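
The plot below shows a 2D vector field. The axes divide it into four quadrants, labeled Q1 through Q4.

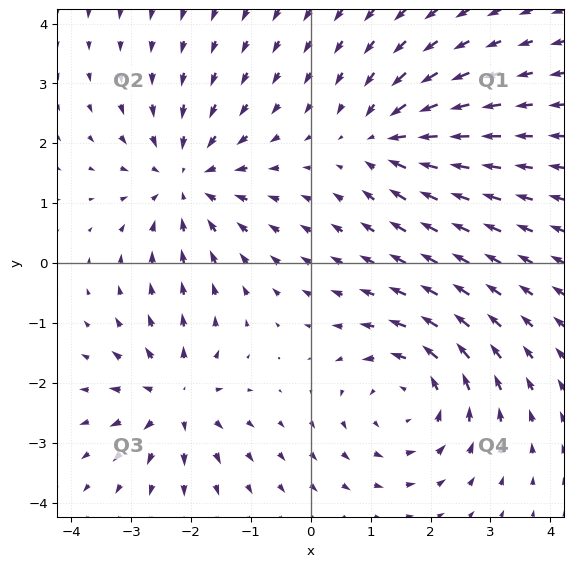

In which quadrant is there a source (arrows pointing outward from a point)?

The source sits at approximately (-2.3, -2.3), which lies in quadrant Q3. The divergence there is about +5, positive as expected for a source.

Q3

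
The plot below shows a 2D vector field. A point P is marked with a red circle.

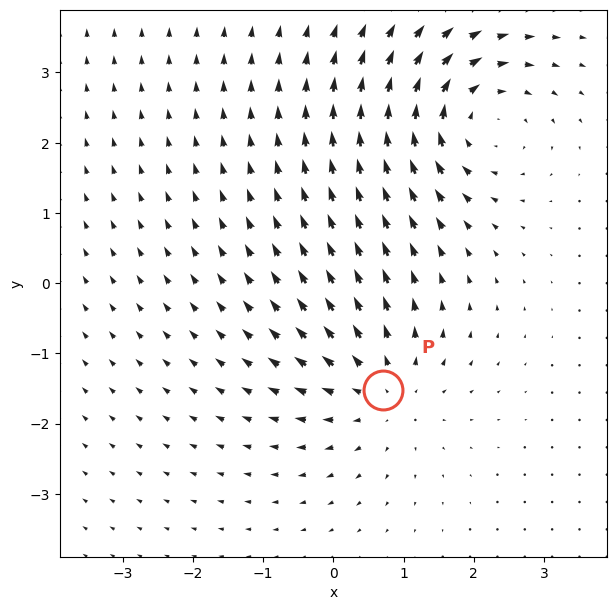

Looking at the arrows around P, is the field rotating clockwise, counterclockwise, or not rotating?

Near P at (0.7, -1.5) the arrows show no circulation. The curl there is ≈0.

not rotating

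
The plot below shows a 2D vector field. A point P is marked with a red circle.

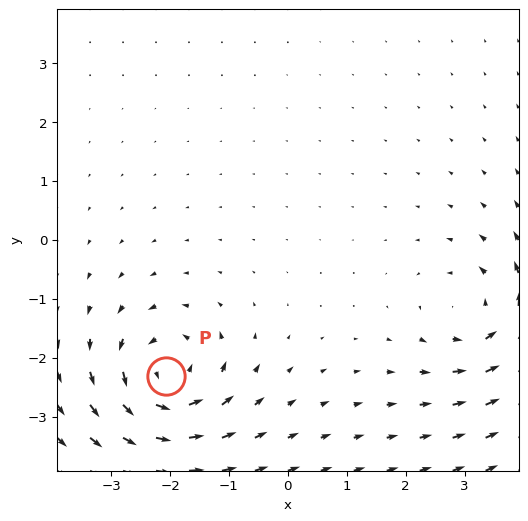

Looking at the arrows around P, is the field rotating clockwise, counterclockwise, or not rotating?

counterclockwise

Near P at (-2.1, -2.3) the arrows circulate counterclockwise. The curl (z-component) there is about +6; positive curl means counterclockwise rotation.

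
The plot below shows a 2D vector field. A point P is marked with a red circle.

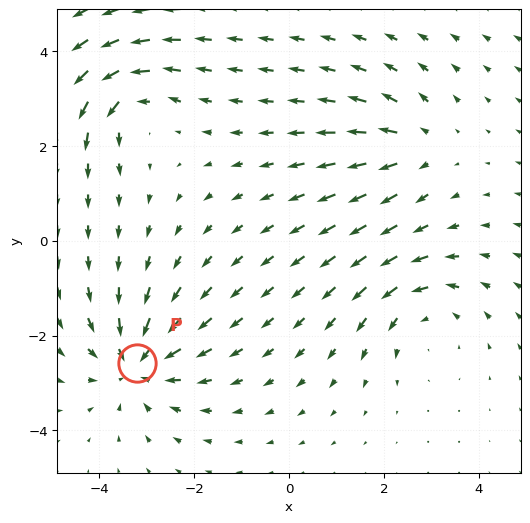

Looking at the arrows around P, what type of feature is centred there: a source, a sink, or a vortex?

sink

At P (-3.2, -2.6) the arrows converge inward. Divergence about -5, curl ≈0 — negative divergence with near-zero curl is a sink.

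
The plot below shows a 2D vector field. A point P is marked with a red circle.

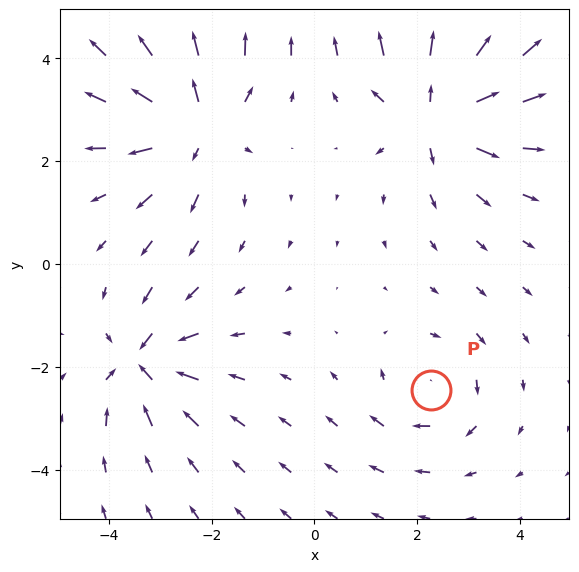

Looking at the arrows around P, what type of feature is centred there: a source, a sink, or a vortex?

vortex

At P (2.3, -2.4) the arrows circulate clockwise. Divergence ≈0, curl about -3 — near-zero divergence with nonzero curl is a vortex.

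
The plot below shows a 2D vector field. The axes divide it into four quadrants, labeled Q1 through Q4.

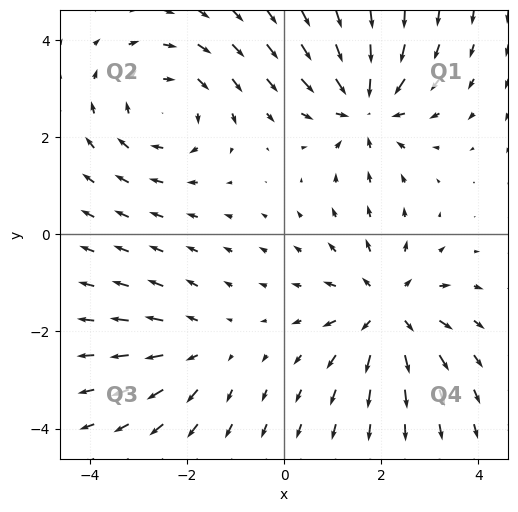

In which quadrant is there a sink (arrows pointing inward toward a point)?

The sink sits at approximately (1.7, 2.6), which lies in quadrant Q1. The divergence there is about -6, negative as expected for a sink.

Q1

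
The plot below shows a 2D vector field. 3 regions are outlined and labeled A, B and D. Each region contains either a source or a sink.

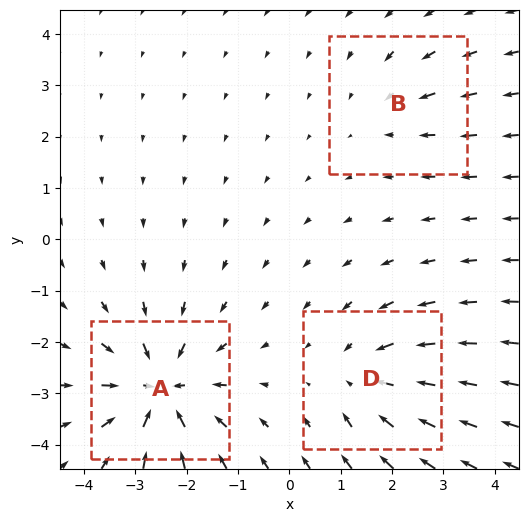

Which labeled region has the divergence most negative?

A

Divergence at each region's feature centre — A: about -6, B: about -2, D: about -4. Region A is most negative.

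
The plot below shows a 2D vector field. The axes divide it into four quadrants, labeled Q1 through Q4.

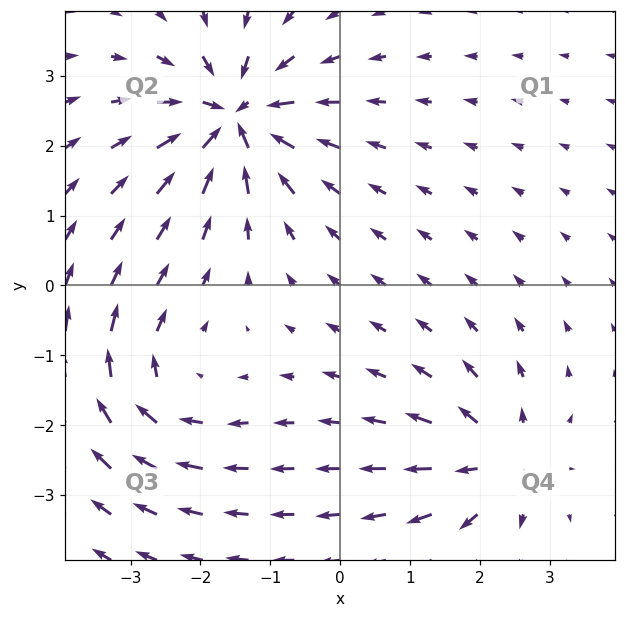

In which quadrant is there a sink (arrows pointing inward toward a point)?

The sink sits at approximately (-1.5, 2.4), which lies in quadrant Q2. The divergence there is about -6, negative as expected for a sink.

Q2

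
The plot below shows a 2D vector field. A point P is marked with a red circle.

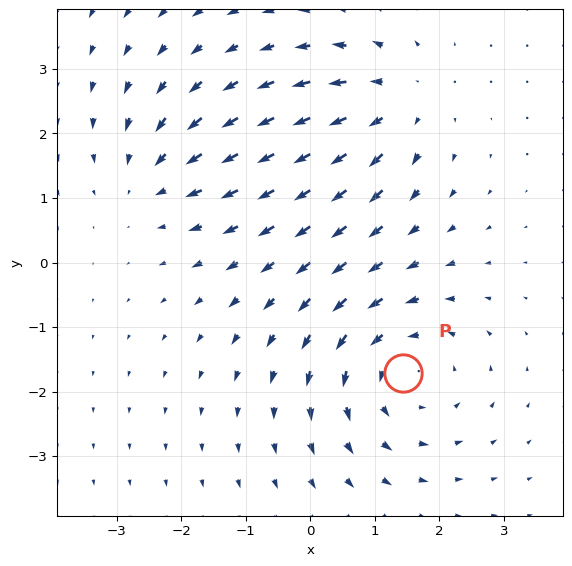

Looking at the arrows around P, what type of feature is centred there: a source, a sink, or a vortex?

vortex

At P (1.4, -1.7) the arrows circulate counterclockwise. Divergence ≈0, curl about +4 — near-zero divergence with nonzero curl is a vortex.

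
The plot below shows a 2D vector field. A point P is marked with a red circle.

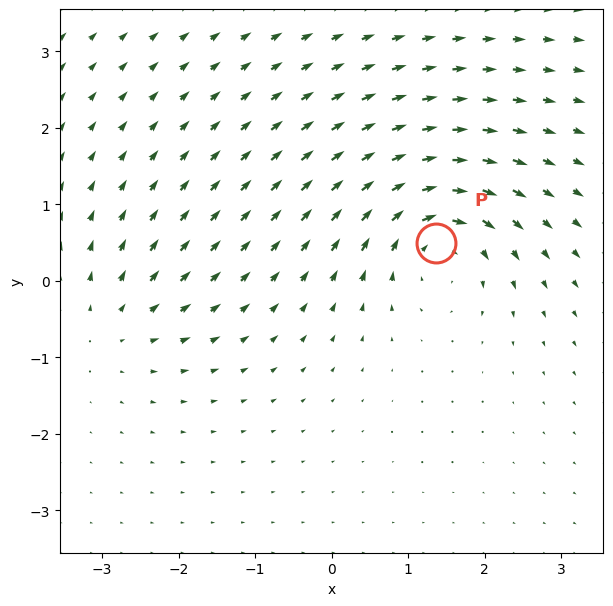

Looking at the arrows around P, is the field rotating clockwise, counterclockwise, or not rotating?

clockwise

Near P at (1.4, 0.5) the arrows circulate clockwise. The curl (z-component) there is about -6; negative curl means clockwise rotation.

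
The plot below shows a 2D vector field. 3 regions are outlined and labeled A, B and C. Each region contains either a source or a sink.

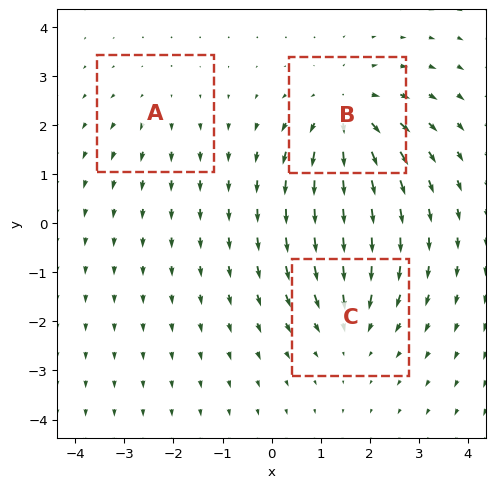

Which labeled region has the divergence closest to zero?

Divergence at each region's feature centre — A: about +2, B: about +4, C: about -3. Region A is closest to zero.

A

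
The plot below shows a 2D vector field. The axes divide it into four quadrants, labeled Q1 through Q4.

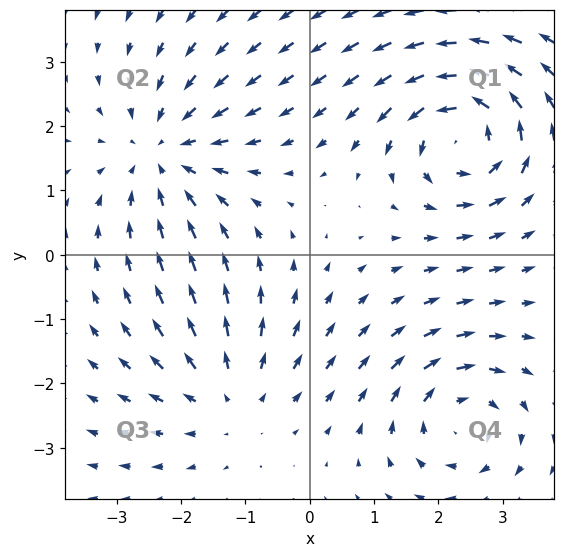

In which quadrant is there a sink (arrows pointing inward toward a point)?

The sink sits at approximately (-2.3, 1.6), which lies in quadrant Q2. The divergence there is about -3, negative as expected for a sink.

Q2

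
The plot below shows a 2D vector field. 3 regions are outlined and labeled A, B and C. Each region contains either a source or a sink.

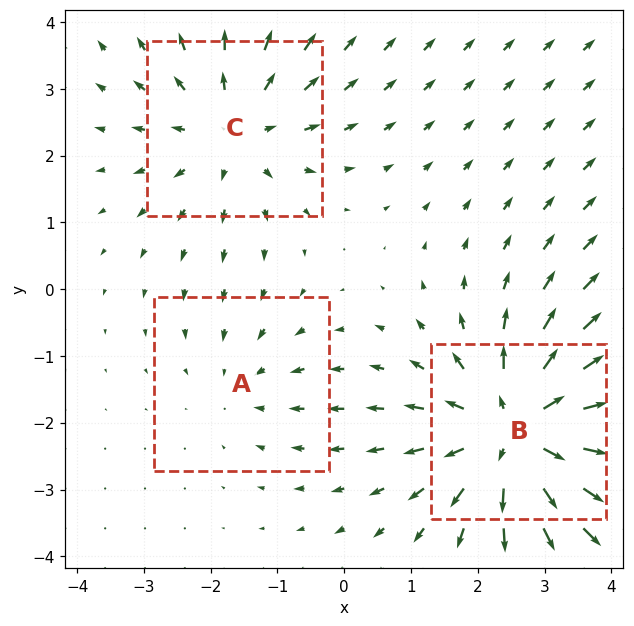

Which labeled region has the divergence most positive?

Divergence at each region's feature centre — A: about -2, B: about +5, C: about +3. Region B is most positive.

B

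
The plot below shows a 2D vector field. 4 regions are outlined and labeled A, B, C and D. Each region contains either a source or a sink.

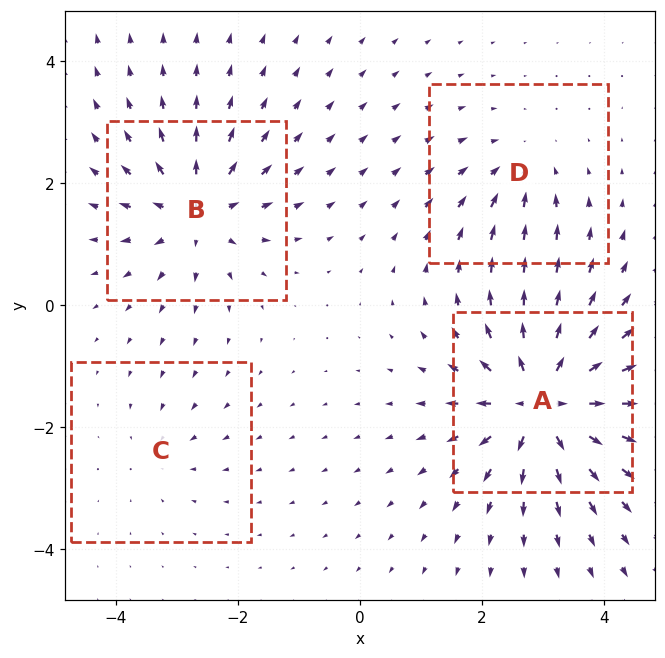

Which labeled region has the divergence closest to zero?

C

Divergence at each region's feature centre — A: about +9, B: about +6, C: about -2, D: about -4. Region C is closest to zero.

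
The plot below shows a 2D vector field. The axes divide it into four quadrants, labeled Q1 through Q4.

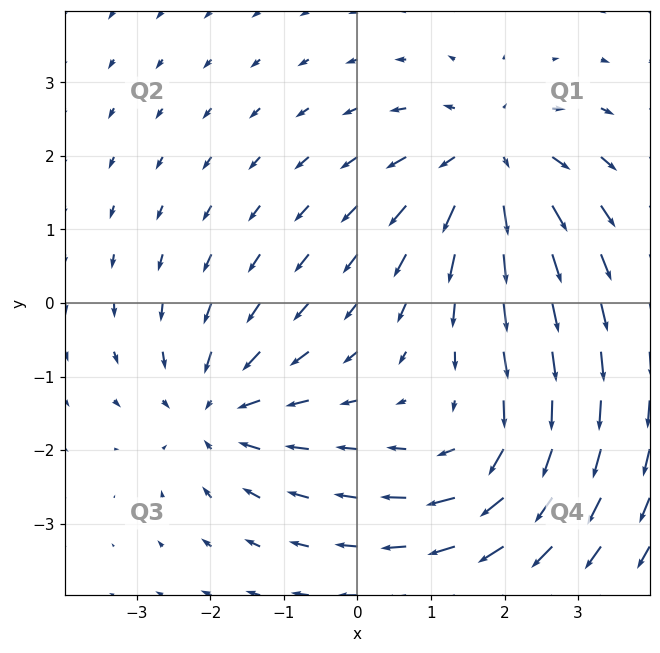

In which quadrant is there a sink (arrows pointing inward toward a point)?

Q3

The sink sits at approximately (-1.9, -1.5), which lies in quadrant Q3. The divergence there is about -4, negative as expected for a sink.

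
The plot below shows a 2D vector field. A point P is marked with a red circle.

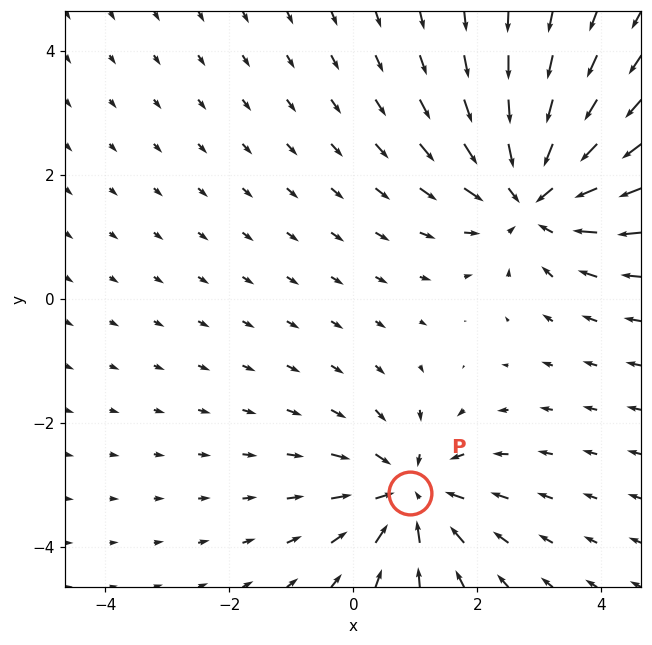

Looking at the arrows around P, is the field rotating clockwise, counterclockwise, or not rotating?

not rotating

Near P at (0.9, -3.1) the arrows show no circulation. The curl there is ≈0.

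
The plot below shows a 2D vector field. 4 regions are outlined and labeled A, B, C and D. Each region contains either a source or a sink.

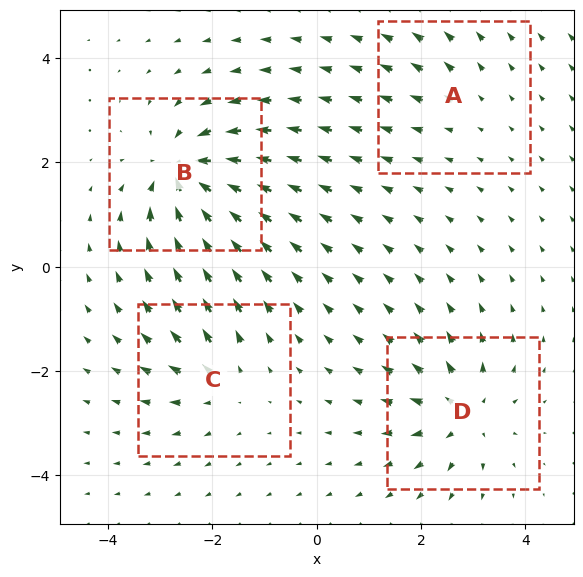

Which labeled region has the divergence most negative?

B

Divergence at each region's feature centre — A: about +2, B: about -8, C: about +4, D: about +6. Region B is most negative.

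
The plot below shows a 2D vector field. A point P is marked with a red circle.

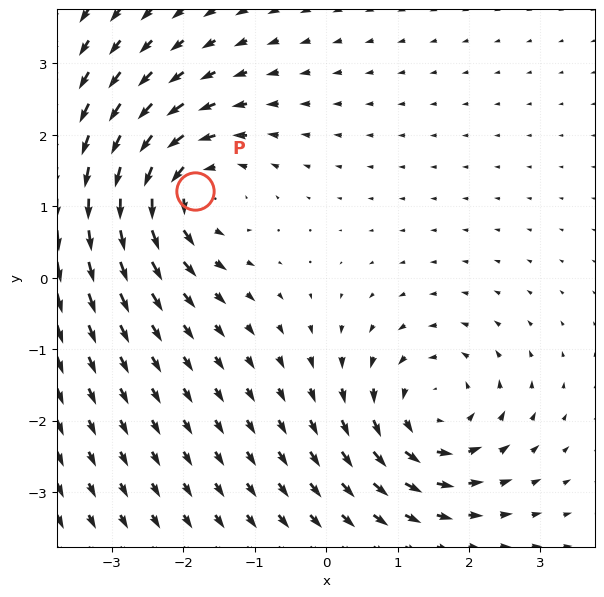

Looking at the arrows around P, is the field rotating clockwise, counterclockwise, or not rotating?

counterclockwise

Near P at (-1.8, 1.2) the arrows circulate counterclockwise. The curl (z-component) there is about +4; positive curl means counterclockwise rotation.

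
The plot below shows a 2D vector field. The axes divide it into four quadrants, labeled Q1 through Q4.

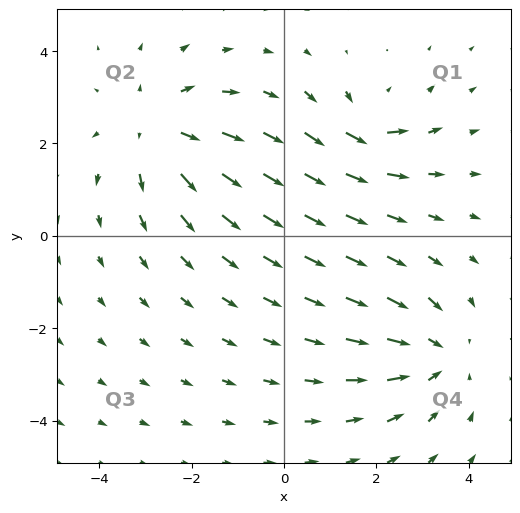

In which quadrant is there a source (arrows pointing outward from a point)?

The source sits at approximately (-2.7, 2.3), which lies in quadrant Q2. The divergence there is about +3, positive as expected for a source.

Q2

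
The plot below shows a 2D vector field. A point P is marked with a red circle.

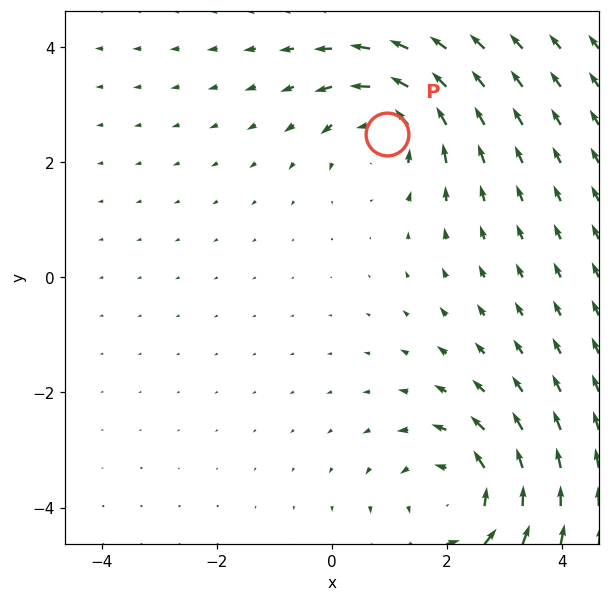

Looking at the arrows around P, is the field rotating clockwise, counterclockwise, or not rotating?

Near P at (1.0, 2.5) the arrows circulate counterclockwise. The curl (z-component) there is about +5; positive curl means counterclockwise rotation.

counterclockwise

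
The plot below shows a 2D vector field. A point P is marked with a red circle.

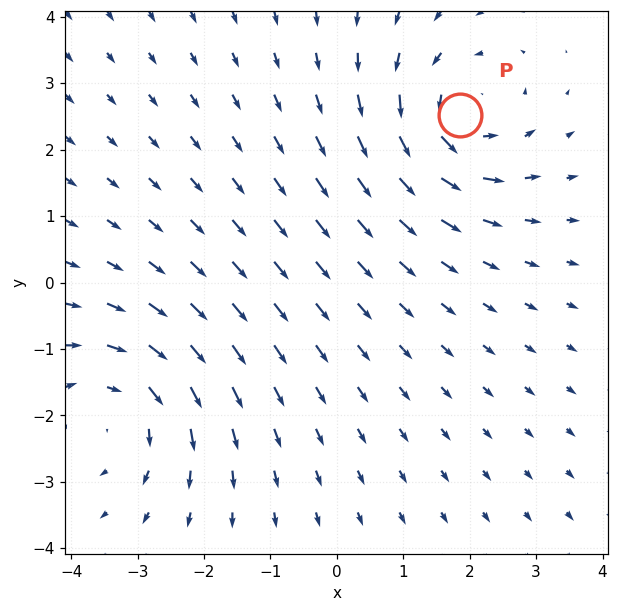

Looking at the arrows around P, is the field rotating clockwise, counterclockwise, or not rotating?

counterclockwise

Near P at (1.9, 2.5) the arrows circulate counterclockwise. The curl (z-component) there is about +4; positive curl means counterclockwise rotation.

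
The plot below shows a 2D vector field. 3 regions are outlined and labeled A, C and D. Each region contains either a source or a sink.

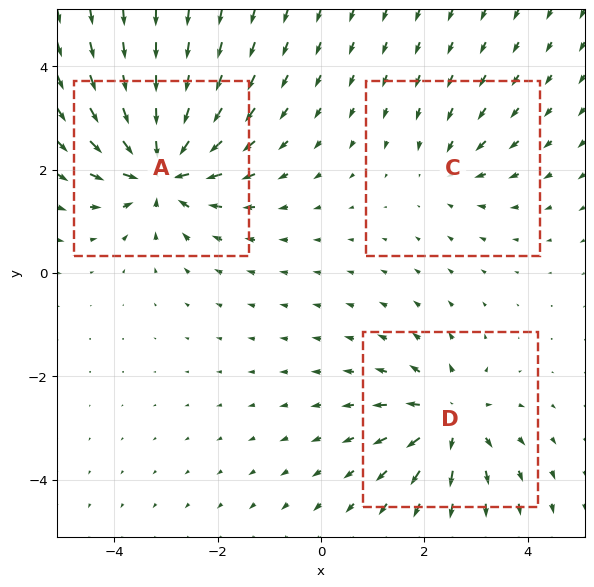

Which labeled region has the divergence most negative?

A

Divergence at each region's feature centre — A: about -5, C: about -2, D: about +4. Region A is most negative.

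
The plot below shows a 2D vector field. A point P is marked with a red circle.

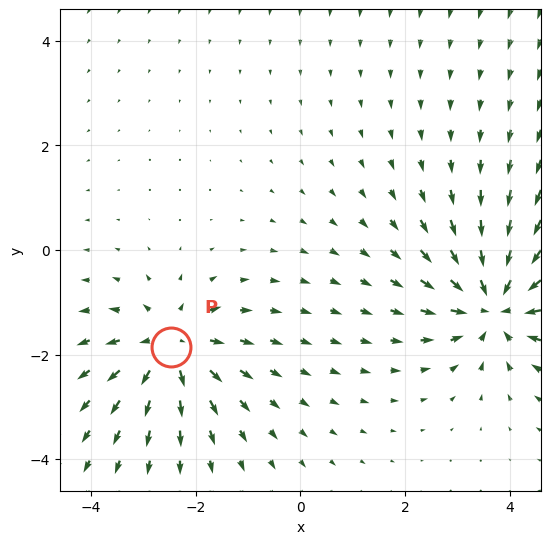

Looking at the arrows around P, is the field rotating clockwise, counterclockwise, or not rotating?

Near P at (-2.5, -1.8) the arrows show no circulation. The curl there is ≈0.

not rotating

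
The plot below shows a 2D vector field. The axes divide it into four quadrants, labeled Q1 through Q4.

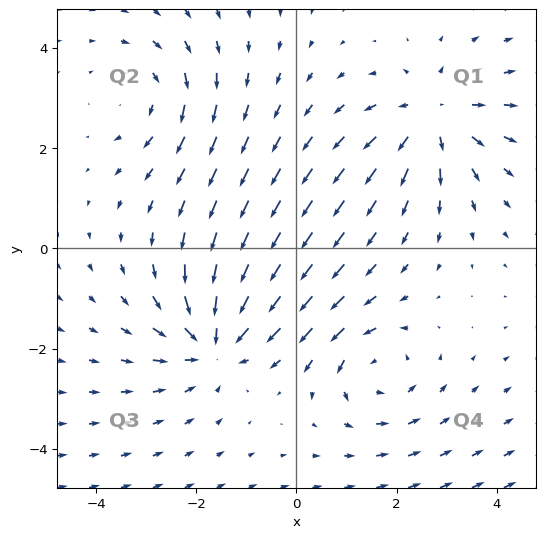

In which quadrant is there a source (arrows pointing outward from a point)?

Q1

The source sits at approximately (2.7, 2.6), which lies in quadrant Q1. The divergence there is about +4, positive as expected for a source.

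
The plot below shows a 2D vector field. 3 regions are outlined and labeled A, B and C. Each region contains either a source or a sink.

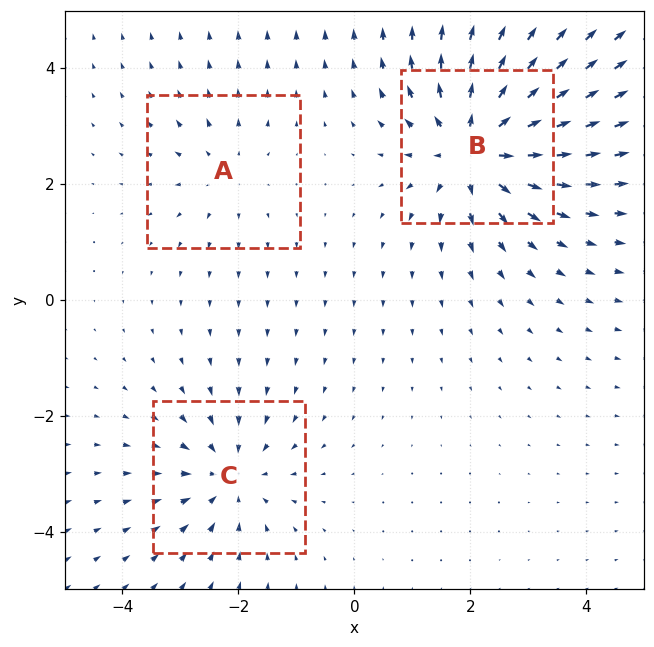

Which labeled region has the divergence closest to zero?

Divergence at each region's feature centre — A: about +2, B: about +5, C: about -3. Region A is closest to zero.

A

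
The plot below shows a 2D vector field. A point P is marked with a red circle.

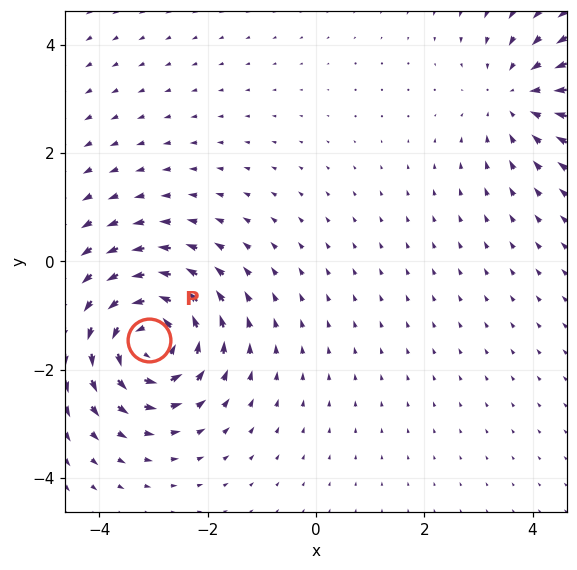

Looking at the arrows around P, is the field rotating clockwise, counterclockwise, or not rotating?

Near P at (-3.1, -1.5) the arrows circulate counterclockwise. The curl (z-component) there is about +6; positive curl means counterclockwise rotation.

counterclockwise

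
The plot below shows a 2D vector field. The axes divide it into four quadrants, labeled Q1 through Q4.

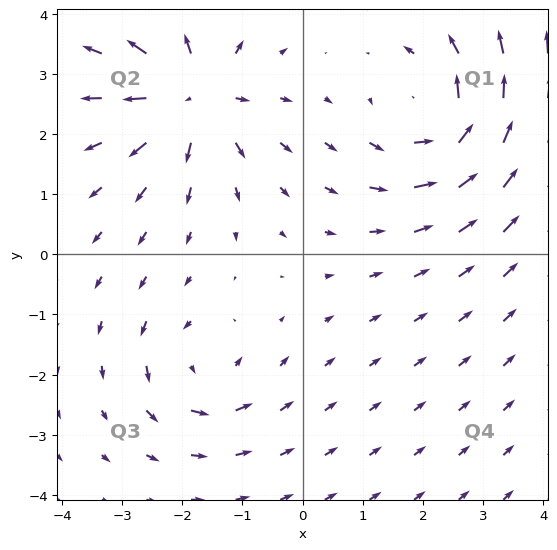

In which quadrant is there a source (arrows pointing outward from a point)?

Q2

The source sits at approximately (-1.8, 2.7), which lies in quadrant Q2. The divergence there is about +6, positive as expected for a source.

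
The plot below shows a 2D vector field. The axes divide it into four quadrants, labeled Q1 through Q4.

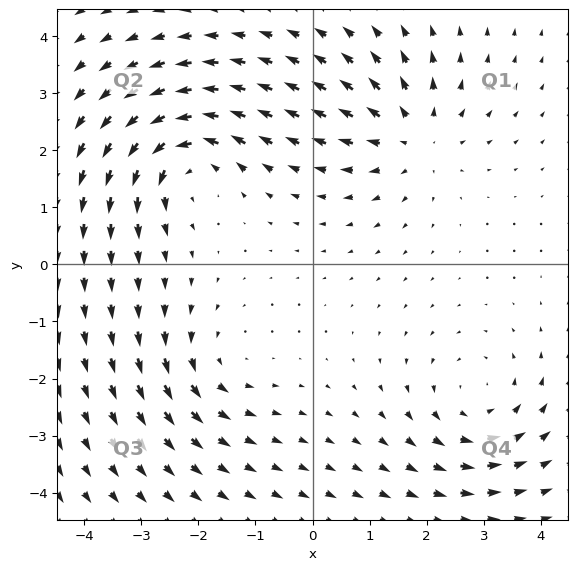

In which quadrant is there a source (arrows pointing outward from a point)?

The source sits at approximately (1.8, 2.2), which lies in quadrant Q1. The divergence there is about +4, positive as expected for a source.

Q1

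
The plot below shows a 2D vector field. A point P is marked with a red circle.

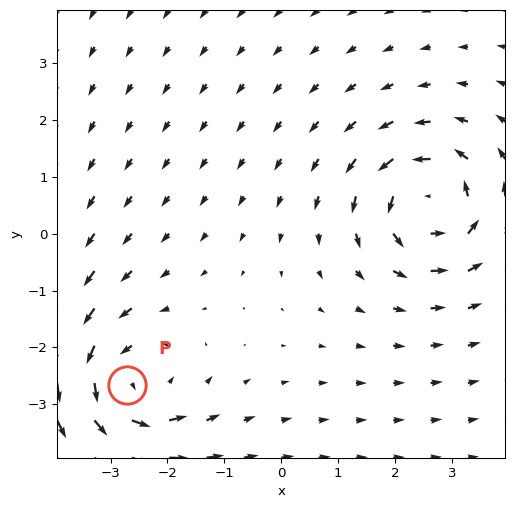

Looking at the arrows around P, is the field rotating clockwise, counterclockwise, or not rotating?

counterclockwise

Near P at (-2.7, -2.7) the arrows circulate counterclockwise. The curl (z-component) there is about +4; positive curl means counterclockwise rotation.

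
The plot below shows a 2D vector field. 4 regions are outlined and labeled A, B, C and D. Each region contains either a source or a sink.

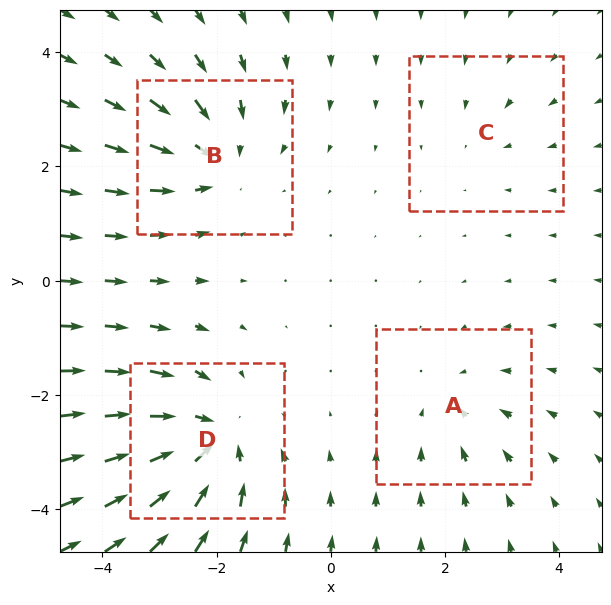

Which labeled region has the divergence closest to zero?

C

Divergence at each region's feature centre — A: about -3, B: about -5, C: about -2, D: about -6. Region C is closest to zero.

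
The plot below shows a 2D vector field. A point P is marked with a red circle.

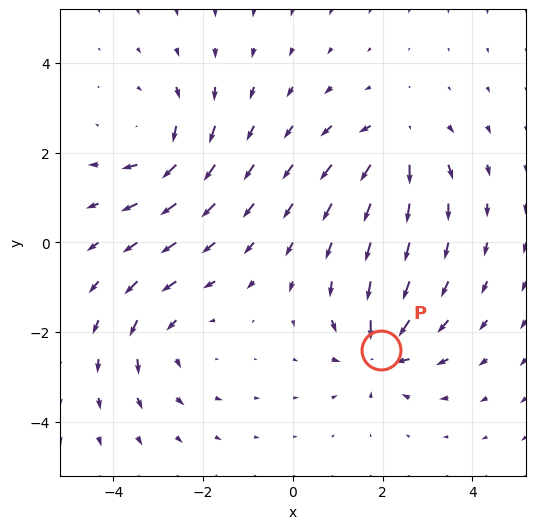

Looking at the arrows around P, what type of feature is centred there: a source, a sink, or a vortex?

At P (2.0, -2.4) the arrows converge inward. Divergence about -5, curl ≈0 — negative divergence with near-zero curl is a sink.

sink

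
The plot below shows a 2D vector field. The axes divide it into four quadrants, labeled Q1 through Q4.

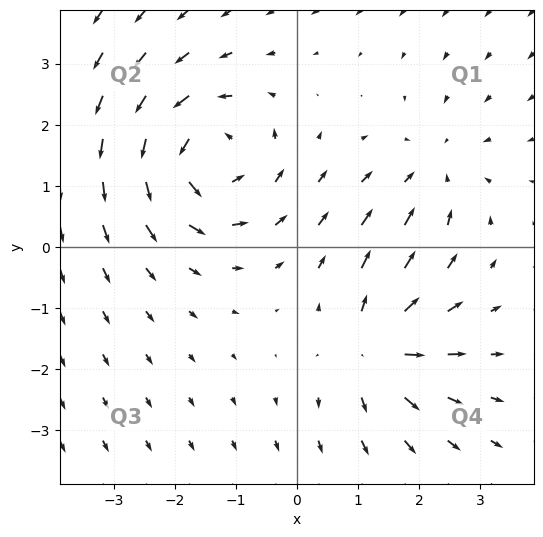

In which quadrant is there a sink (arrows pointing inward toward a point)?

The sink sits at approximately (2.2, 1.3), which lies in quadrant Q1. The divergence there is about -3, negative as expected for a sink.

Q1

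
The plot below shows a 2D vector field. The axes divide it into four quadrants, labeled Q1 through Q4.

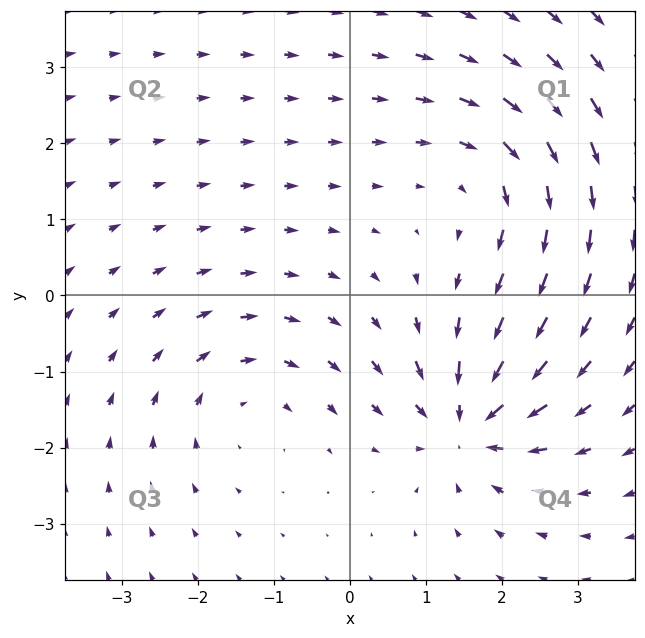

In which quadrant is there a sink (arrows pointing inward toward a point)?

Q4

The sink sits at approximately (1.6, -1.7), which lies in quadrant Q4. The divergence there is about -6, negative as expected for a sink.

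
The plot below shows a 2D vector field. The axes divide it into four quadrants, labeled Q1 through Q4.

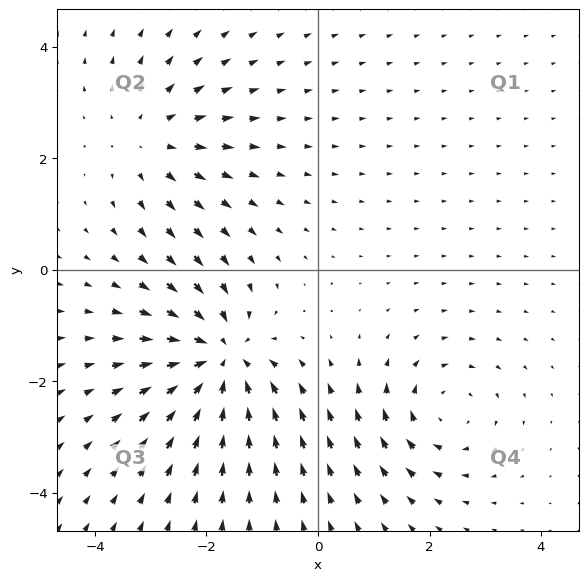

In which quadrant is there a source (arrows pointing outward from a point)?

The source sits at approximately (-3.0, 2.3), which lies in quadrant Q2. The divergence there is about +3, positive as expected for a source.

Q2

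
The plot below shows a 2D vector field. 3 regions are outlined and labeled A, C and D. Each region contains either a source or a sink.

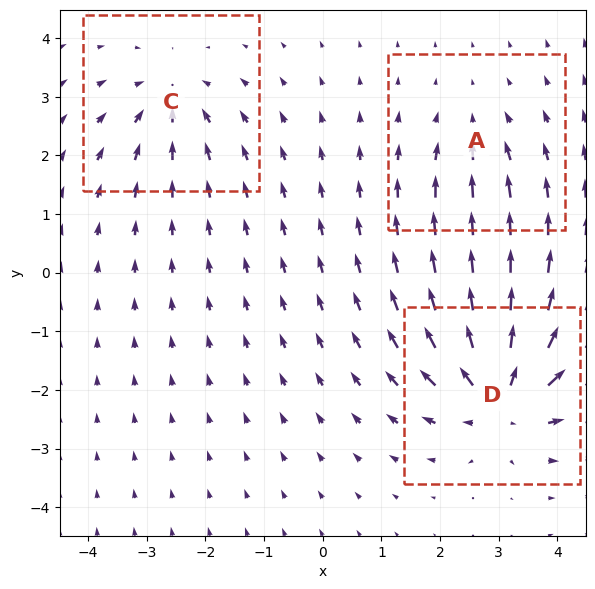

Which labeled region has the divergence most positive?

Divergence at each region's feature centre — A: about -2, C: about -4, D: about +6. Region D is most positive.

D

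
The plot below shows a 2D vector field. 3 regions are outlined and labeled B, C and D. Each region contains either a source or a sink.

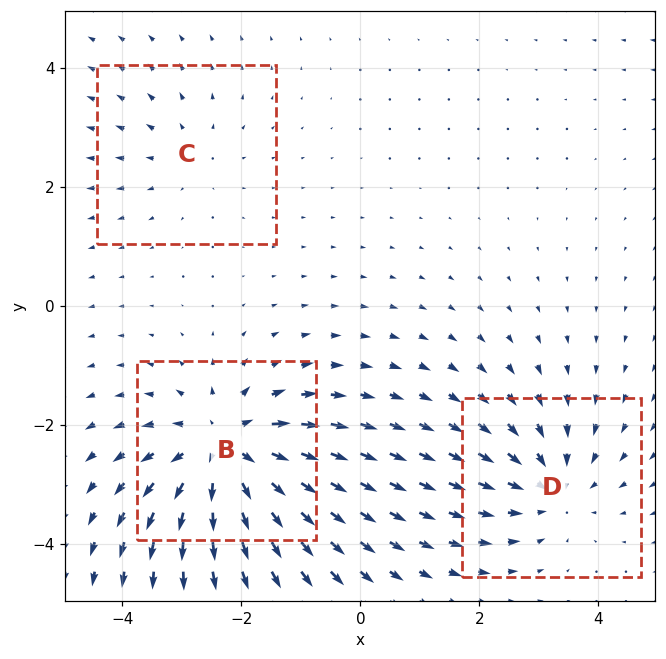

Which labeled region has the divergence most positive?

B

Divergence at each region's feature centre — B: about +5, C: about +2, D: about -3. Region B is most positive.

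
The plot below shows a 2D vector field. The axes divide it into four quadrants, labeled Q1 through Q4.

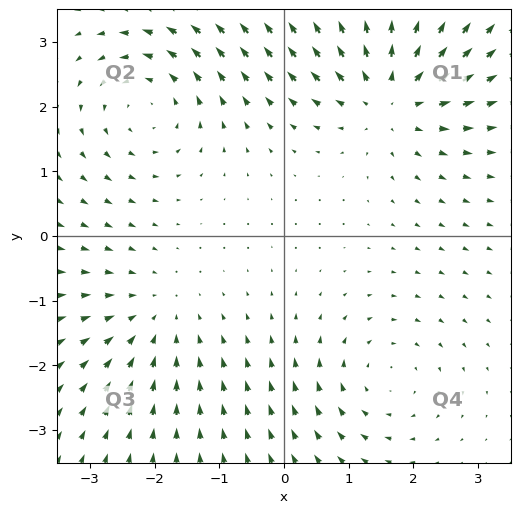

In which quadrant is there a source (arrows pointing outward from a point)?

The source sits at approximately (1.6, 2.2), which lies in quadrant Q1. The divergence there is about +4, positive as expected for a source.

Q1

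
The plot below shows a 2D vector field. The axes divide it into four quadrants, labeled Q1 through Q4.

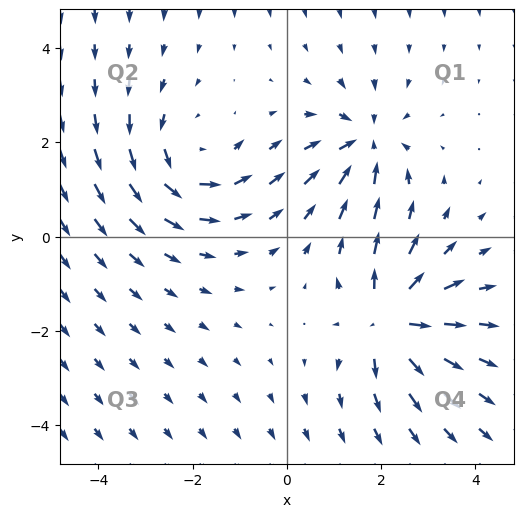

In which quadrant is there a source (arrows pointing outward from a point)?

The source sits at approximately (2.2, -1.8), which lies in quadrant Q4. The divergence there is about +5, positive as expected for a source.

Q4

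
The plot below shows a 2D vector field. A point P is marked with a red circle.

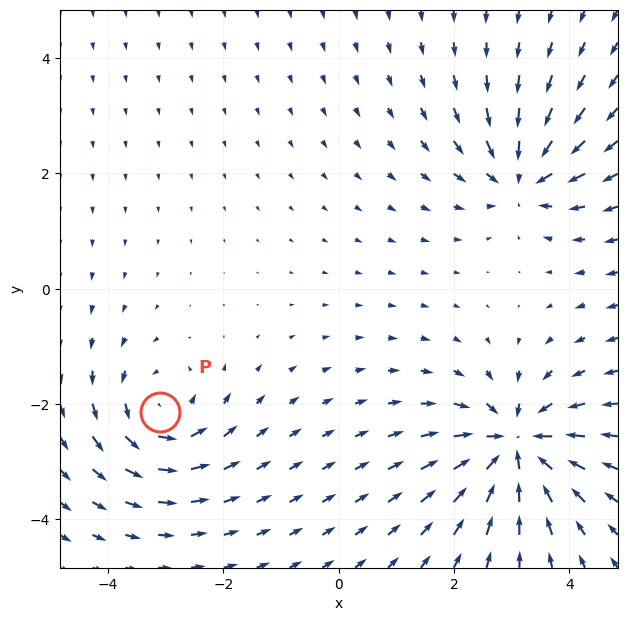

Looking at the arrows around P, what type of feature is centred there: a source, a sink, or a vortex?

At P (-3.1, -2.1) the arrows circulate counterclockwise. Divergence ≈0, curl about +4 — near-zero divergence with nonzero curl is a vortex.

vortex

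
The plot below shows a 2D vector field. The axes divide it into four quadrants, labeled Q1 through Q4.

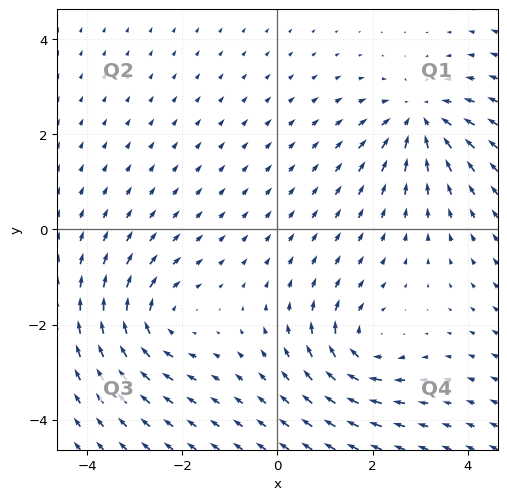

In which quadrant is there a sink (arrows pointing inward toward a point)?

The sink sits at approximately (3.0, 2.3), which lies in quadrant Q1. The divergence there is about -3, negative as expected for a sink.

Q1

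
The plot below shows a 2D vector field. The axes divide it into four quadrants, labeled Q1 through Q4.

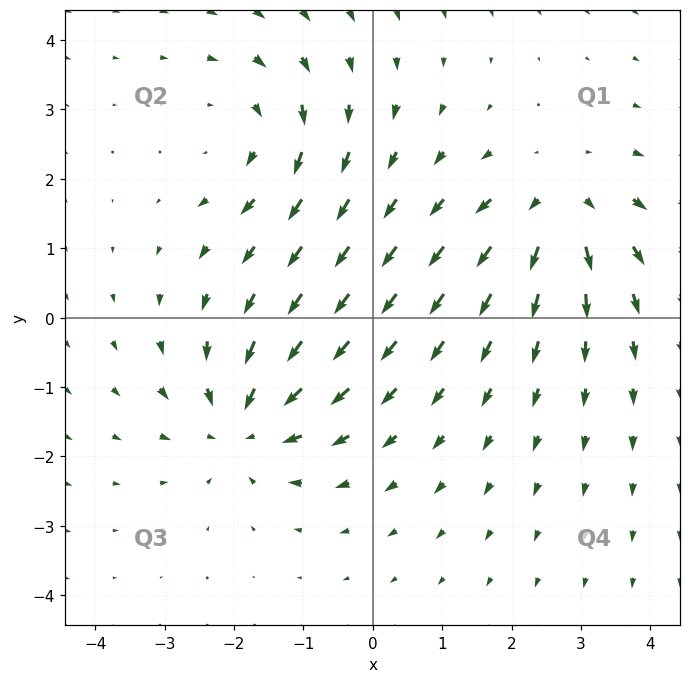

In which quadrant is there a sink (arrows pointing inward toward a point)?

Q3

The sink sits at approximately (-1.9, -1.5), which lies in quadrant Q3. The divergence there is about -5, negative as expected for a sink.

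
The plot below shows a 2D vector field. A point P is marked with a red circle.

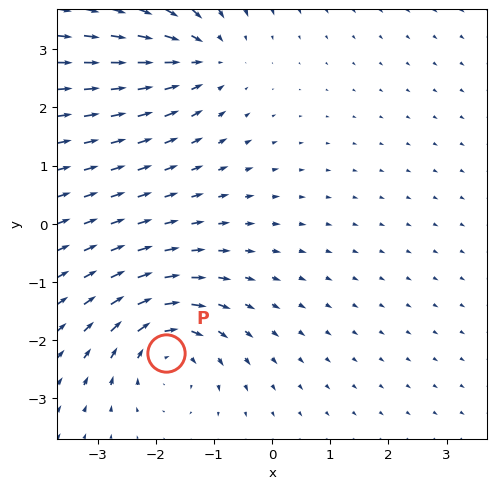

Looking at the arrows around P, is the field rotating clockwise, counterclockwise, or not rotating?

Near P at (-1.8, -2.2) the arrows circulate clockwise. The curl (z-component) there is about -3; negative curl means clockwise rotation.

clockwise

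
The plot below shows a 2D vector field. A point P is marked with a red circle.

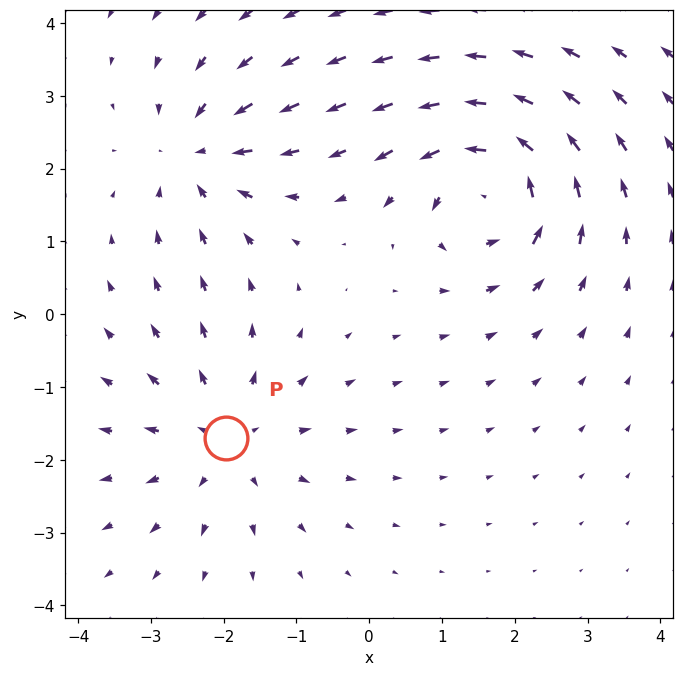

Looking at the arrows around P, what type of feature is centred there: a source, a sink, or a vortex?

At P (-2.0, -1.7) the arrows spread outward. Divergence about +4, curl ≈0 — positive divergence with near-zero curl is a source.

source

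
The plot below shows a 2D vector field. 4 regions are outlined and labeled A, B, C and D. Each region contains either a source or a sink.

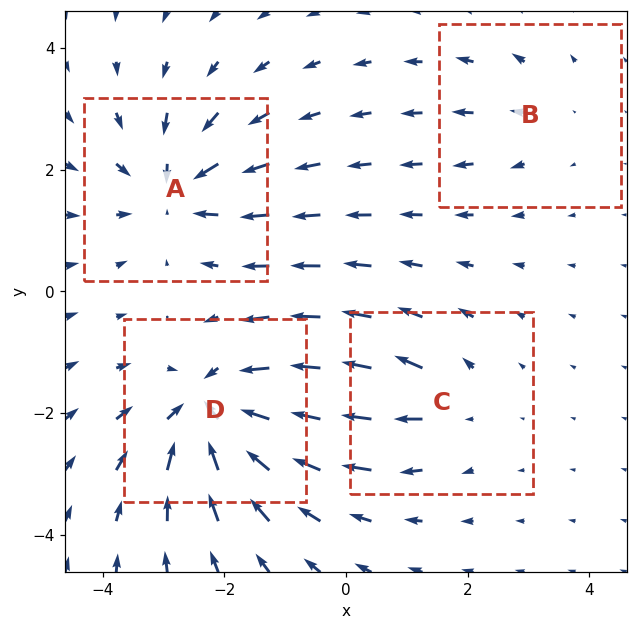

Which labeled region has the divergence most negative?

Divergence at each region's feature centre — A: about -5, B: about +2, C: about +3, D: about -7. Region D is most negative.

D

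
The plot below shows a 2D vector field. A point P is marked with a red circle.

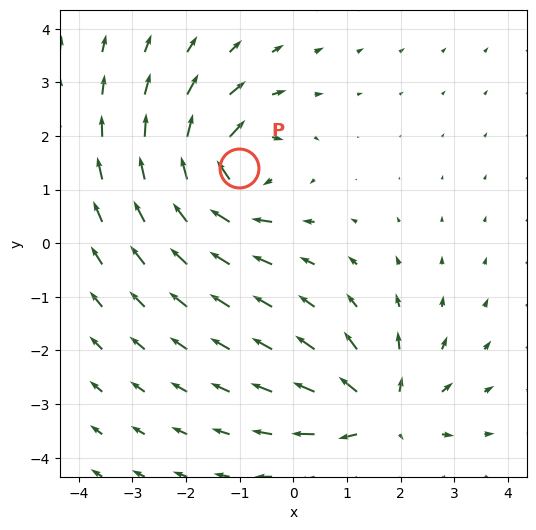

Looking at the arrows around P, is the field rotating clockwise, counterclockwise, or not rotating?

Near P at (-1.0, 1.4) the arrows circulate clockwise. The curl (z-component) there is about -5; negative curl means clockwise rotation.

clockwise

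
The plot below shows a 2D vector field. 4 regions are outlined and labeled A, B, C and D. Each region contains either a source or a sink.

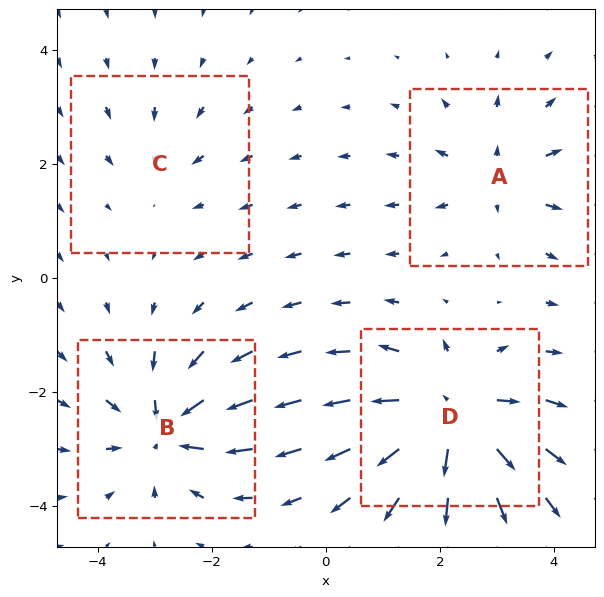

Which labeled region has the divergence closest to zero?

C

Divergence at each region's feature centre — A: about +4, B: about -6, C: about -2, D: about +8. Region C is closest to zero.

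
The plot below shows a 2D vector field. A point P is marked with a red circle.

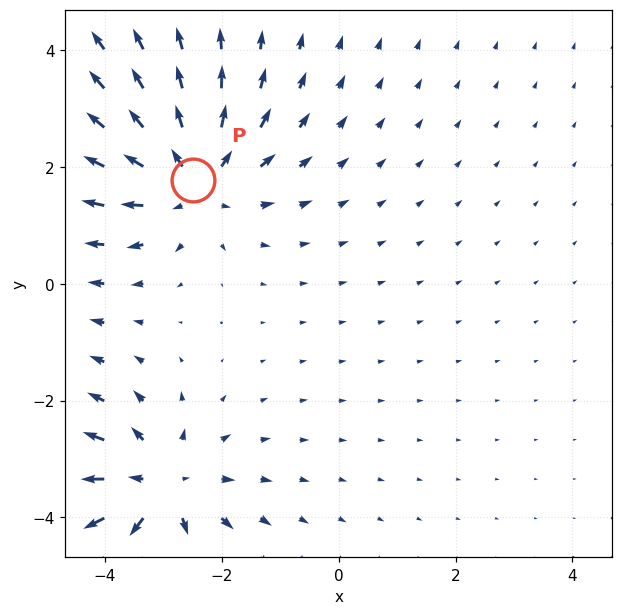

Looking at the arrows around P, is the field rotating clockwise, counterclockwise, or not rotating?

Near P at (-2.5, 1.8) the arrows show no circulation. The curl there is ≈0.

not rotating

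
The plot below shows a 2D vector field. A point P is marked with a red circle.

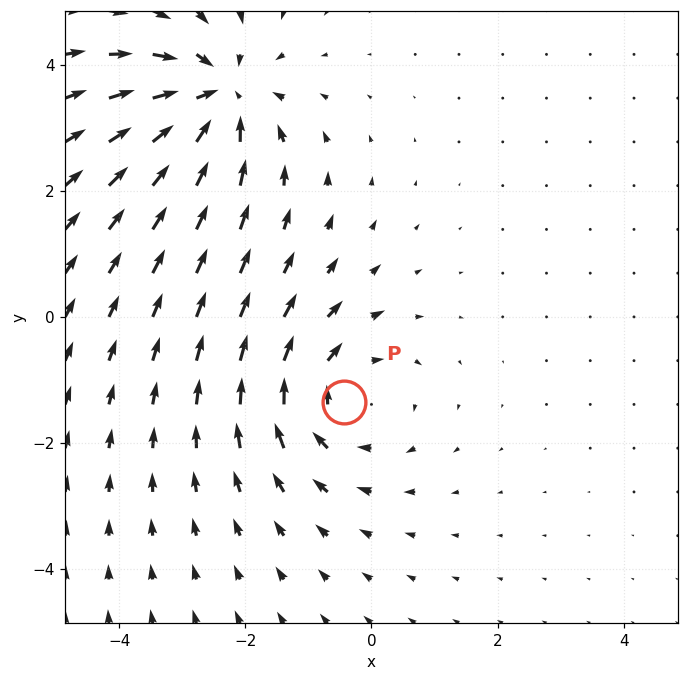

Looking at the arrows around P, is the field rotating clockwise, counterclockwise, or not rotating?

Near P at (-0.4, -1.4) the arrows circulate clockwise. The curl (z-component) there is about -3; negative curl means clockwise rotation.

clockwise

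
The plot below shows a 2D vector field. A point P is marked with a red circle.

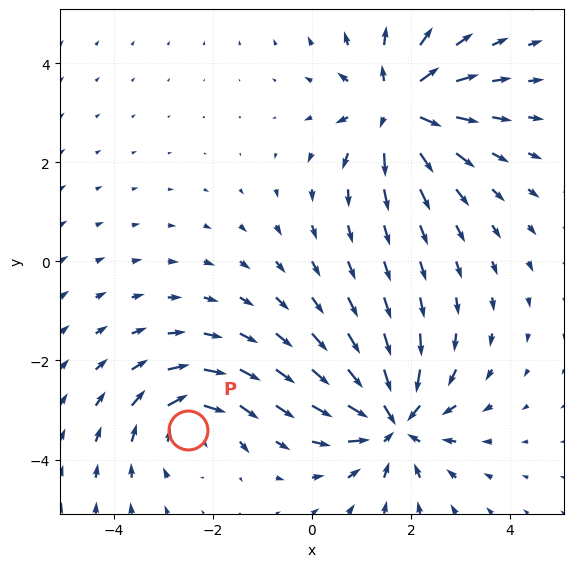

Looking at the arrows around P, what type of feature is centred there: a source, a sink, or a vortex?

At P (-2.5, -3.4) the arrows circulate clockwise. Divergence ≈0, curl about -4 — near-zero divergence with nonzero curl is a vortex.

vortex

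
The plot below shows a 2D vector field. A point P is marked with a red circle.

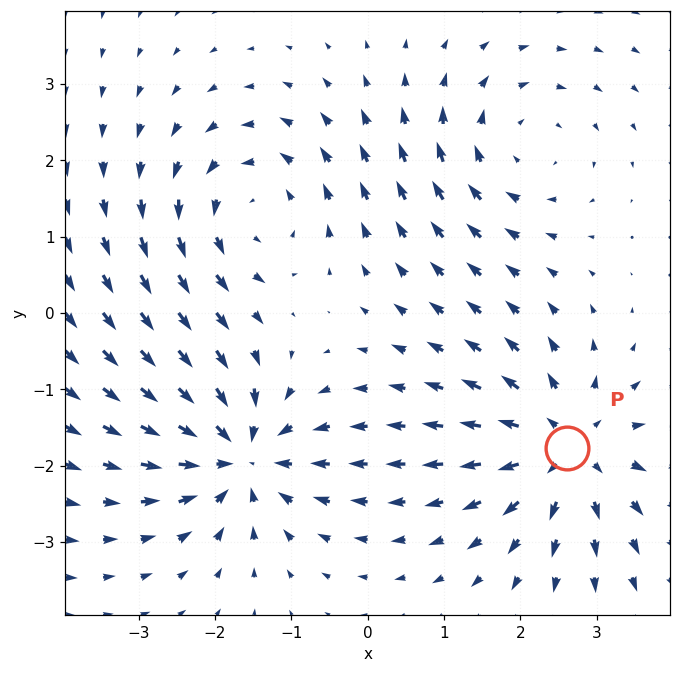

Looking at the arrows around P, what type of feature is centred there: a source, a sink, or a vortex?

source

At P (2.6, -1.8) the arrows spread outward. Divergence about +5, curl ≈0 — positive divergence with near-zero curl is a source.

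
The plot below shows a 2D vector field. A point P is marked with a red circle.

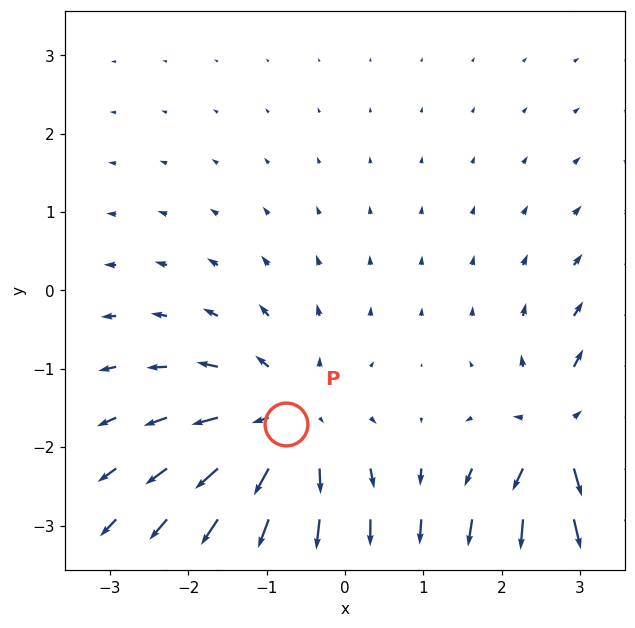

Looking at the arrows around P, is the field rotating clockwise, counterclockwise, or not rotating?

Near P at (-0.8, -1.7) the arrows show no circulation. The curl there is ≈0.

not rotating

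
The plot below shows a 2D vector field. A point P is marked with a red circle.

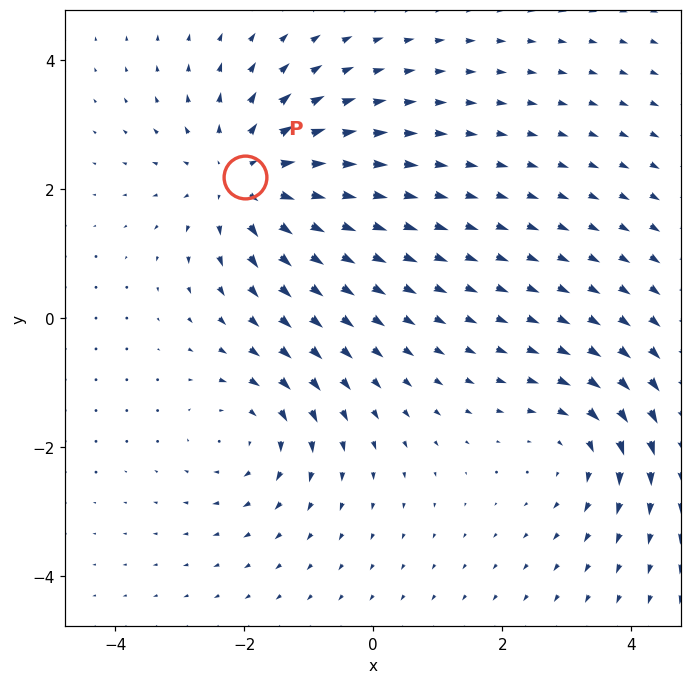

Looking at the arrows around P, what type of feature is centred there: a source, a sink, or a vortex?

At P (-2.0, 2.2) the arrows spread outward. Divergence about +4, curl ≈0 — positive divergence with near-zero curl is a source.

source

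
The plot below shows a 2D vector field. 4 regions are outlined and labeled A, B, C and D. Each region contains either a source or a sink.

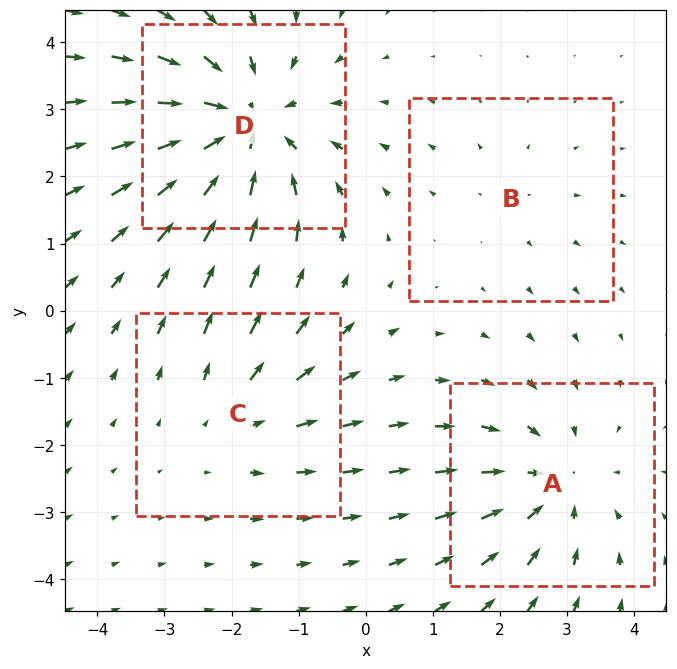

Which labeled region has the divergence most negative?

D

Divergence at each region's feature centre — A: about -4, B: about +2, C: about +3, D: about -6. Region D is most negative.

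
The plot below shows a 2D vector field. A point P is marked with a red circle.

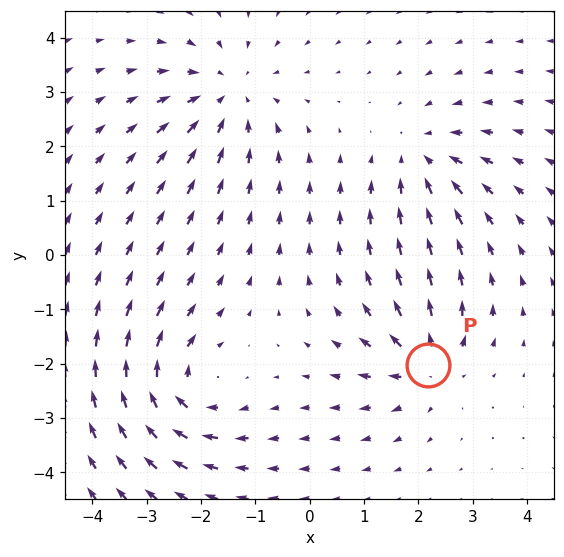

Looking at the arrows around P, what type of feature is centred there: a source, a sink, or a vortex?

source

At P (2.2, -2.0) the arrows spread outward. Divergence about +4, curl ≈0 — positive divergence with near-zero curl is a source.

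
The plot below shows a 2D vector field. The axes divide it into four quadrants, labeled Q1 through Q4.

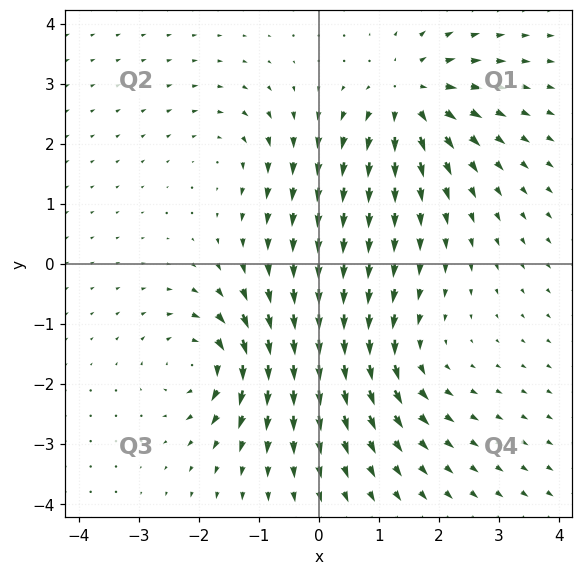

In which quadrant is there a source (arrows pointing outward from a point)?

Q1

The source sits at approximately (1.5, 2.8), which lies in quadrant Q1. The divergence there is about +6, positive as expected for a source.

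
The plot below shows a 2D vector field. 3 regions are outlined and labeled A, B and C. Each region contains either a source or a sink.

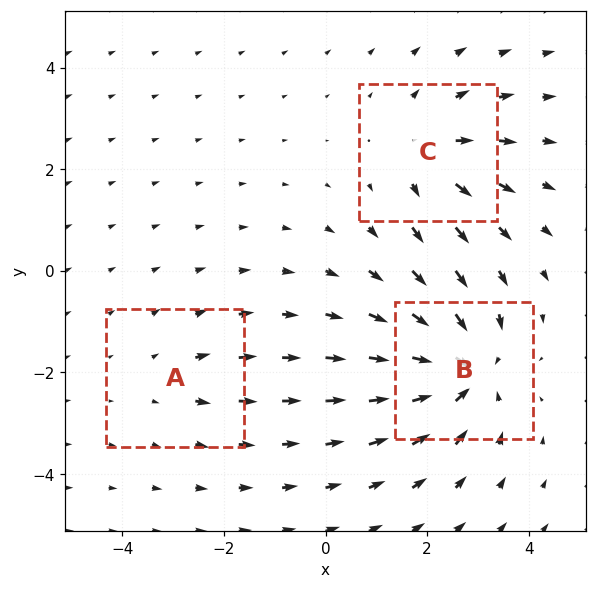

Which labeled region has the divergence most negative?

Divergence at each region's feature centre — A: about +2, B: about -5, C: about +3. Region B is most negative.

B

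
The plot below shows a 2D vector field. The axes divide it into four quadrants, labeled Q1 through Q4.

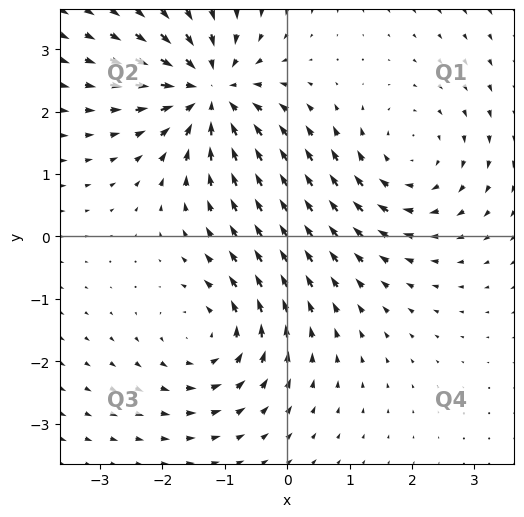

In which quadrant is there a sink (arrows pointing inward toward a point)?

Q2

The sink sits at approximately (-1.2, 2.3), which lies in quadrant Q2. The divergence there is about -6, negative as expected for a sink.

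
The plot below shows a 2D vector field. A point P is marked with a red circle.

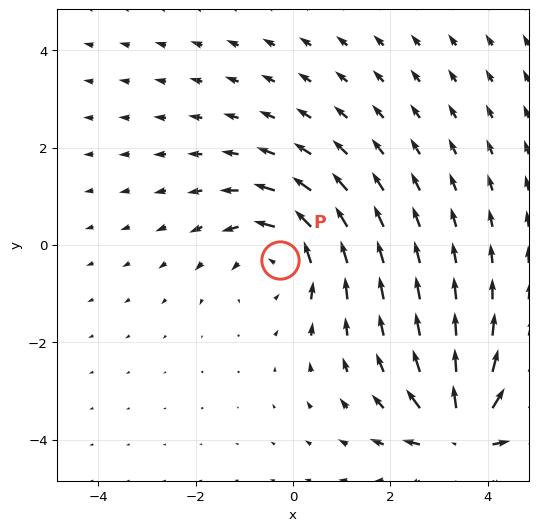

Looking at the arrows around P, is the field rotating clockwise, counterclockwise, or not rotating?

Near P at (-0.3, -0.3) the arrows circulate counterclockwise. The curl (z-component) there is about +4; positive curl means counterclockwise rotation.

counterclockwise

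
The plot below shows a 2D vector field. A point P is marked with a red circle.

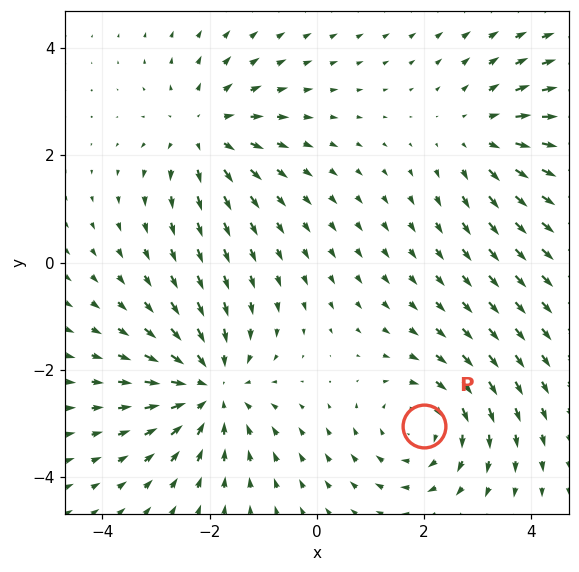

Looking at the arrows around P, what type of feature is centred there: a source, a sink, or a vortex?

vortex

At P (2.0, -3.0) the arrows circulate clockwise. Divergence ≈0, curl about -3 — near-zero divergence with nonzero curl is a vortex.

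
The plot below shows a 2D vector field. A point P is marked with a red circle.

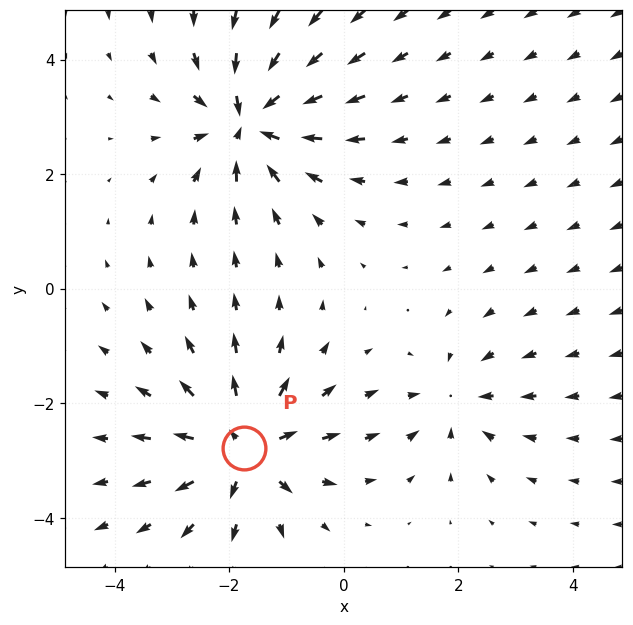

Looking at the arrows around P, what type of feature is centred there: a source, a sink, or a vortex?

source

At P (-1.7, -2.8) the arrows spread outward. Divergence about +6, curl ≈0 — positive divergence with near-zero curl is a source.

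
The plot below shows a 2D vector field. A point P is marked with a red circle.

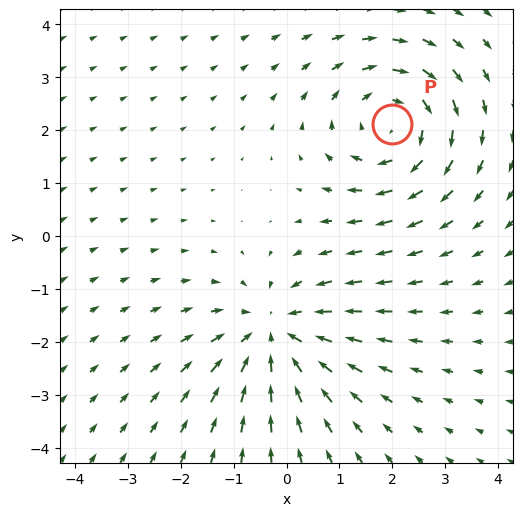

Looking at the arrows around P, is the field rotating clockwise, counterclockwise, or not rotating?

Near P at (2.0, 2.1) the arrows circulate clockwise. The curl (z-component) there is about -3; negative curl means clockwise rotation.

clockwise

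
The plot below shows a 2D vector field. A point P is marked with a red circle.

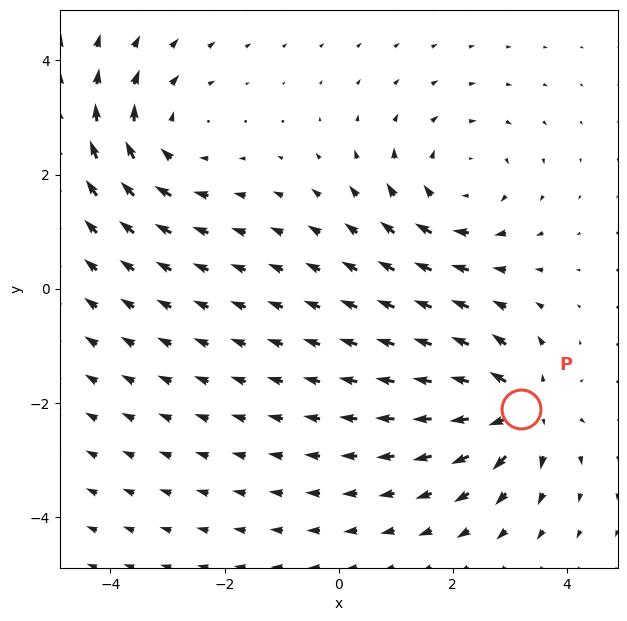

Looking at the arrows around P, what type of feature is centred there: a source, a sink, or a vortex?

At P (3.2, -2.1) the arrows spread outward. Divergence about +7, curl ≈0 — positive divergence with near-zero curl is a source.

source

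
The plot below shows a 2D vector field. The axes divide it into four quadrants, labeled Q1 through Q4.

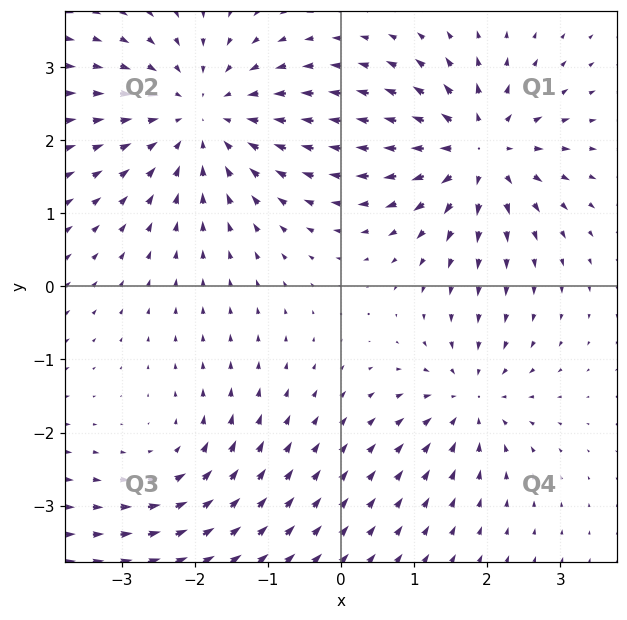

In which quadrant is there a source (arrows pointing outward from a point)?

The source sits at approximately (1.9, 1.9), which lies in quadrant Q1. The divergence there is about +6, positive as expected for a source.

Q1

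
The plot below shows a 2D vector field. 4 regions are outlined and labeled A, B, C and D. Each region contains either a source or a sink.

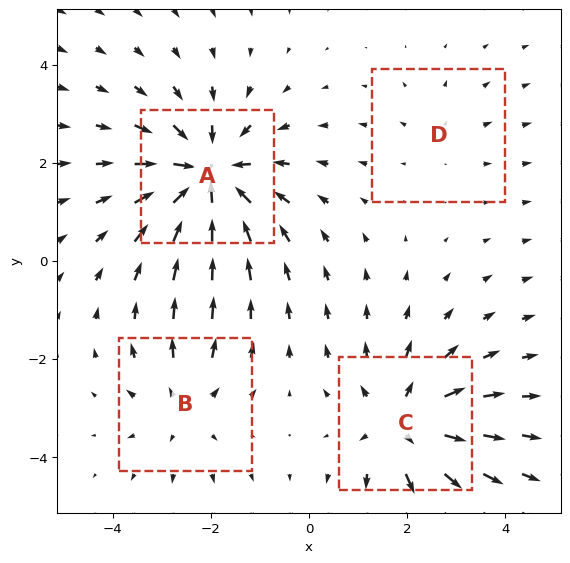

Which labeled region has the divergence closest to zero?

D

Divergence at each region's feature centre — A: about -6, B: about +3, C: about +5, D: about +2. Region D is closest to zero.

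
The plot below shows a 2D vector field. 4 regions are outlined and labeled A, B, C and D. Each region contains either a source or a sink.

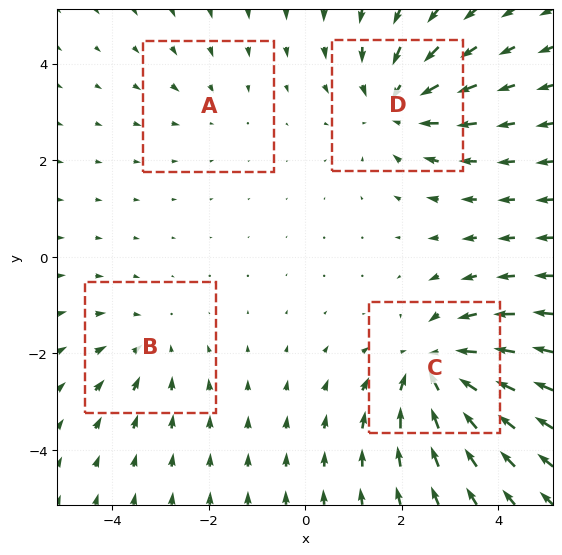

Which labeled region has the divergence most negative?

Divergence at each region's feature centre — A: about -2, B: about -3, C: about -6, D: about -5. Region C is most negative.

C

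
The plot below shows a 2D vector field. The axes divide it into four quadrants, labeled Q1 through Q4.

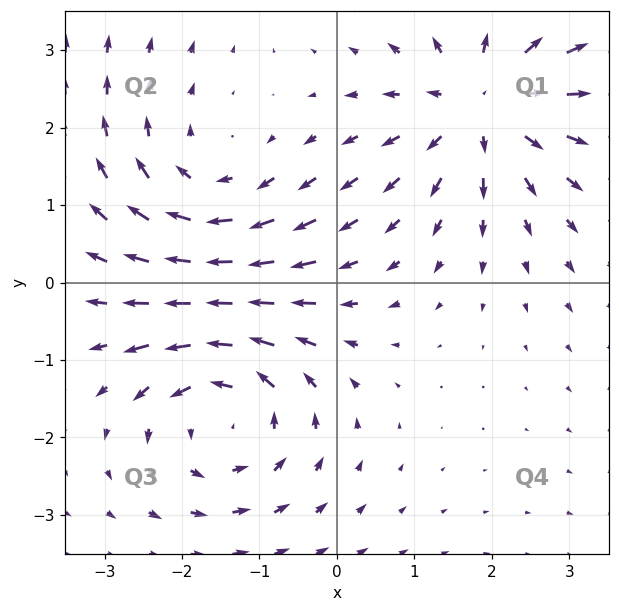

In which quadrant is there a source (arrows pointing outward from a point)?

Q1

The source sits at approximately (1.9, 2.3), which lies in quadrant Q1. The divergence there is about +4, positive as expected for a source.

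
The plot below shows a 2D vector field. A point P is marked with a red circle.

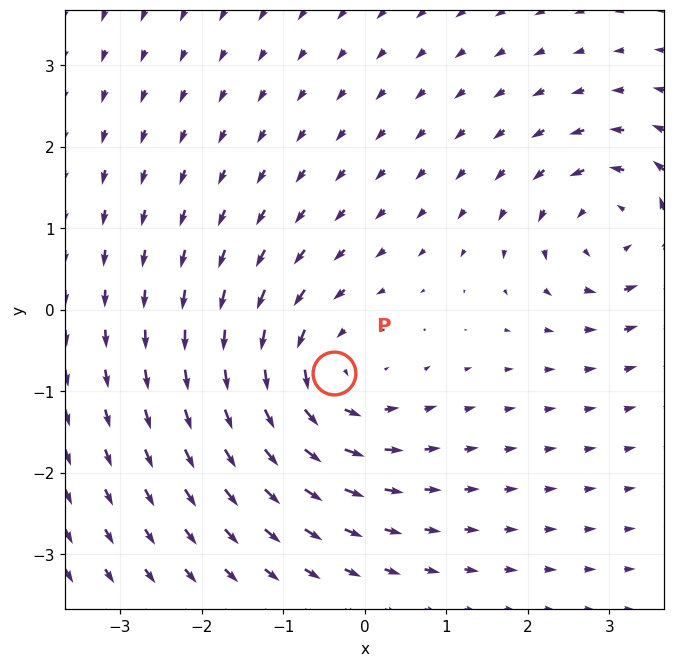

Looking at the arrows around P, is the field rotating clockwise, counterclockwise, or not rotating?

Near P at (-0.4, -0.8) the arrows circulate counterclockwise. The curl (z-component) there is about +5; positive curl means counterclockwise rotation.

counterclockwise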